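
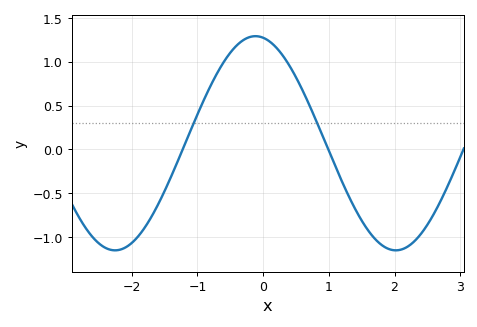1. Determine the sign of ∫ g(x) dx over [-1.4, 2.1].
positive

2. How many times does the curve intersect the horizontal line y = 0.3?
2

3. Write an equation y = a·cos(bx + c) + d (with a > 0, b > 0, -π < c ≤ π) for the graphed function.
y = 1.22cos(1.5x + 0.17) + 0.07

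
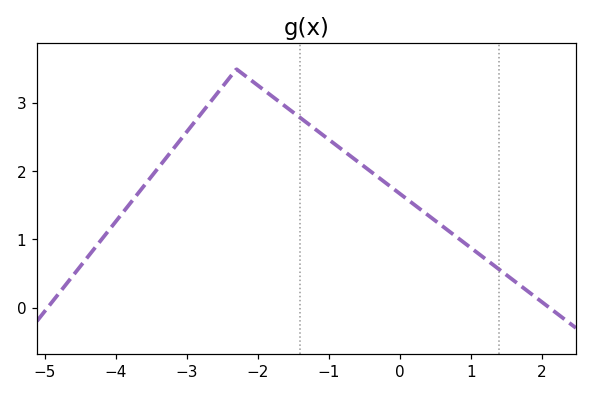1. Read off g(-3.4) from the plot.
2.05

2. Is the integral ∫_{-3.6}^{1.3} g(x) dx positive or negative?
positive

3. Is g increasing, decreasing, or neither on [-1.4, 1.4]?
decreasing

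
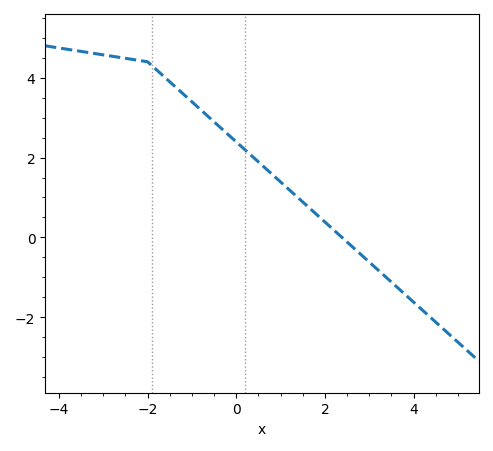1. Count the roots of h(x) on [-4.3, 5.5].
1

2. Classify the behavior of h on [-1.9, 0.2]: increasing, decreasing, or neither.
decreasing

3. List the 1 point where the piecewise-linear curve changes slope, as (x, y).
(-2, 4.4)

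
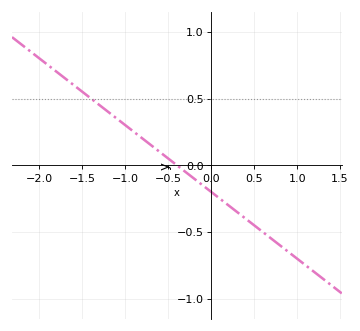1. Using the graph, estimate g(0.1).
-0.25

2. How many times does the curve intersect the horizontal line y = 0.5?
1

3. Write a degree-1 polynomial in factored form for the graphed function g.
y = -0.5(x + 0.4)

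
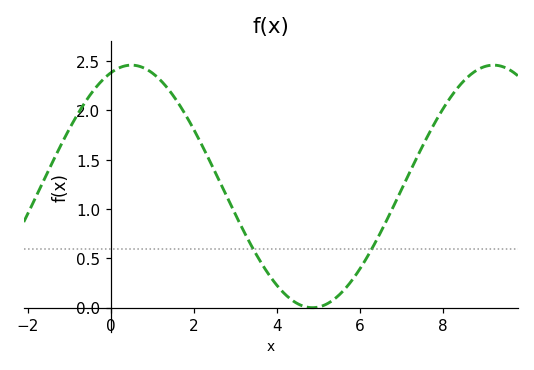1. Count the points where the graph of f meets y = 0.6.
2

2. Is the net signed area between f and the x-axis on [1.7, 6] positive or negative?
positive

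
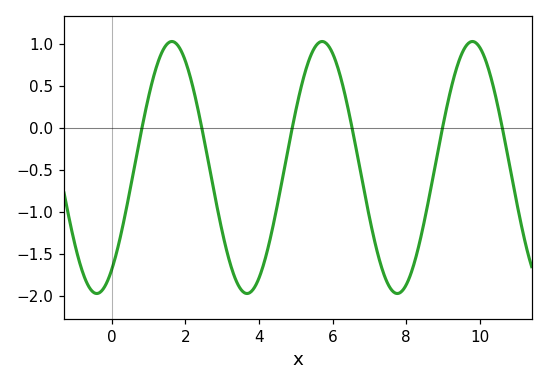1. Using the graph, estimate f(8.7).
-0.648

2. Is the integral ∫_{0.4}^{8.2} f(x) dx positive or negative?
negative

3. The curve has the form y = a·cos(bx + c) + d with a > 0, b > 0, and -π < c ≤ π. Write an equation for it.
y = 1.5cos(1.54x - 2.52) - 0.47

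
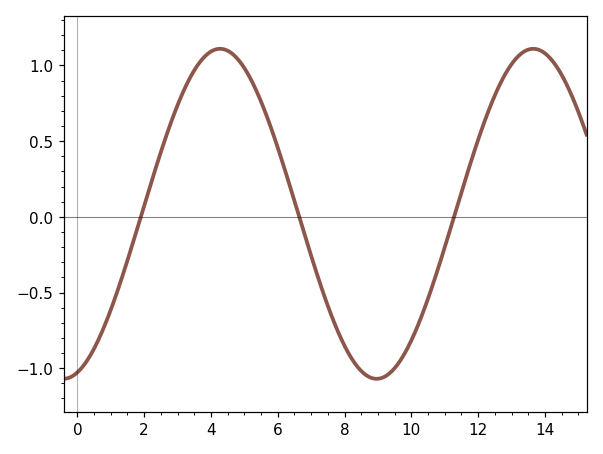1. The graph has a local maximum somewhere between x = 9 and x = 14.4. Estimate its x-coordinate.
13.6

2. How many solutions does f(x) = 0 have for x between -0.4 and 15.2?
3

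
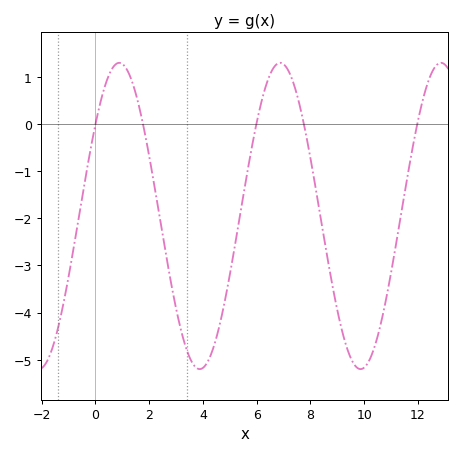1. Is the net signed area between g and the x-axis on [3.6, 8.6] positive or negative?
negative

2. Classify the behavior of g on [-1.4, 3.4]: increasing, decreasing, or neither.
neither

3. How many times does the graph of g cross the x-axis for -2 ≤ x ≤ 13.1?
5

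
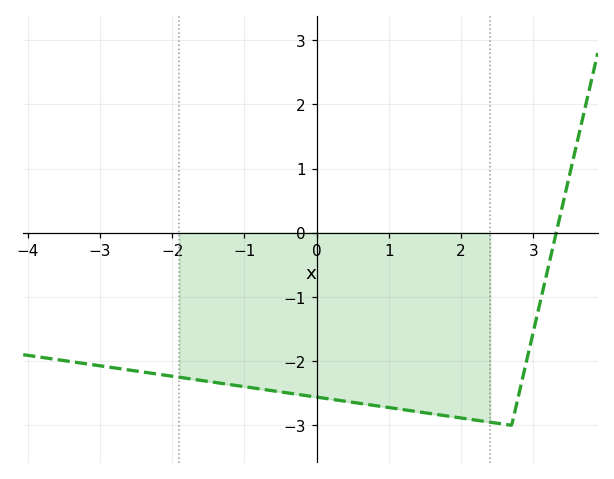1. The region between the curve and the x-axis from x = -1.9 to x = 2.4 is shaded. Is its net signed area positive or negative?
negative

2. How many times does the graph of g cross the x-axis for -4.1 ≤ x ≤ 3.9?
1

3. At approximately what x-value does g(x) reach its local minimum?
2.7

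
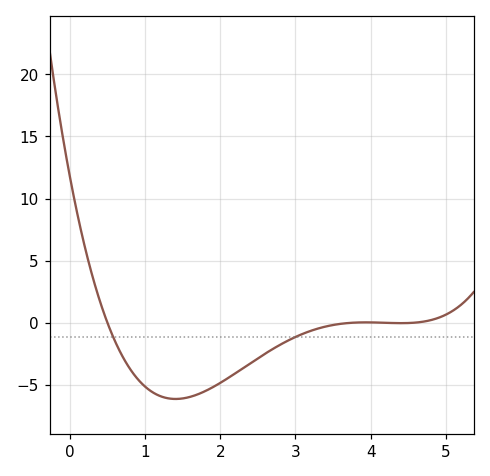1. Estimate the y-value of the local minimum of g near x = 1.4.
-6.16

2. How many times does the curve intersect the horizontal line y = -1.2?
2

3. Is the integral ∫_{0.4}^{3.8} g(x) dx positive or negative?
negative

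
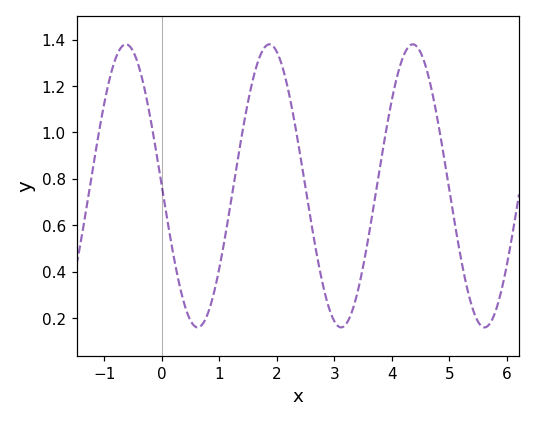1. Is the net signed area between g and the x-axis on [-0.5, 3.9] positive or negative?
positive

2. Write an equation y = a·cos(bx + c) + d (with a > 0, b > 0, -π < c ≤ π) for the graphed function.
y = 0.61cos(2.52x + 1.57) + 0.77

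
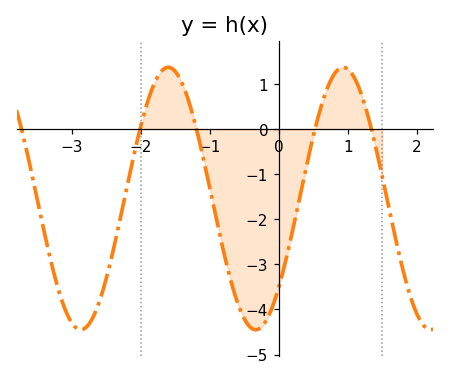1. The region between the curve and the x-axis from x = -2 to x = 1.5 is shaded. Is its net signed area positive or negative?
negative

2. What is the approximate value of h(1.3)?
0.2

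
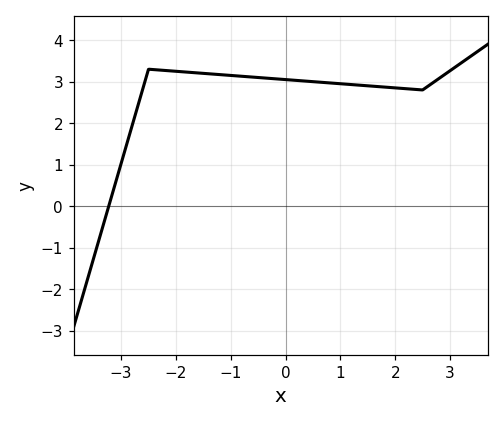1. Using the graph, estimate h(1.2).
2.93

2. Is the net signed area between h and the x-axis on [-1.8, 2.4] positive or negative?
positive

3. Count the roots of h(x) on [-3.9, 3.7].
1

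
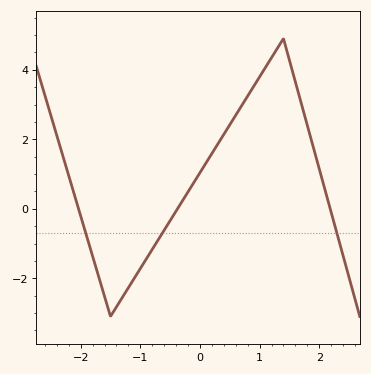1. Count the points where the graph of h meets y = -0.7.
3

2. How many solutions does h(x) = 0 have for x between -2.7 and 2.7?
3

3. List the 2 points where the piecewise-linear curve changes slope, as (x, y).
(-1.5, -3.1); (1.4, 4.9)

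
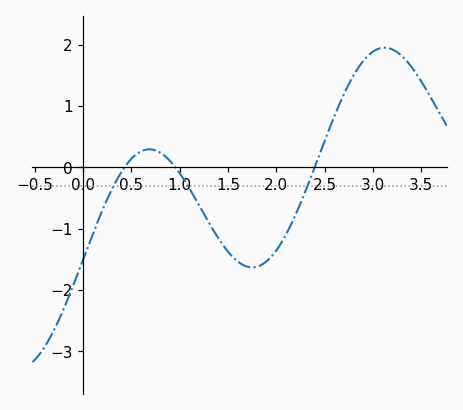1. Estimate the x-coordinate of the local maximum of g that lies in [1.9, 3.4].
3.1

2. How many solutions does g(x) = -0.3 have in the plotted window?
3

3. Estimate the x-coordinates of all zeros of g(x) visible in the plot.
0.4, 1, 2.4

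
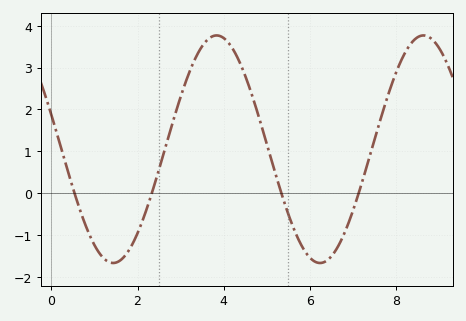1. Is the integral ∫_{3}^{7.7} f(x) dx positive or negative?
positive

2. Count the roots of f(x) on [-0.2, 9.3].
4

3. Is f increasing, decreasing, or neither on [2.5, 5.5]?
neither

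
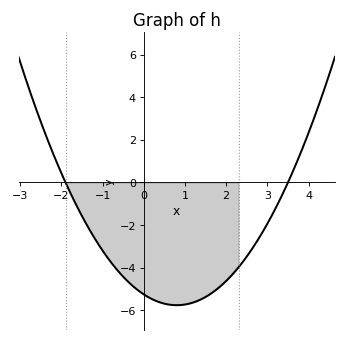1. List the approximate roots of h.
-1.8, 3.6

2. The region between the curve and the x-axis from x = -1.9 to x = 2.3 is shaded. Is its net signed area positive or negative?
negative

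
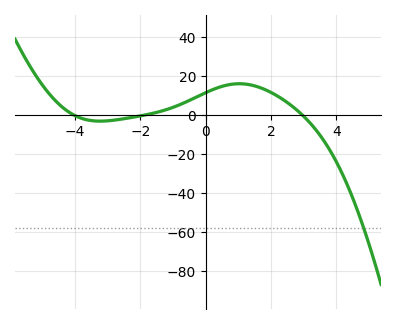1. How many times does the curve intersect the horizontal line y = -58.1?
1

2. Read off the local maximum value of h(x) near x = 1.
16.2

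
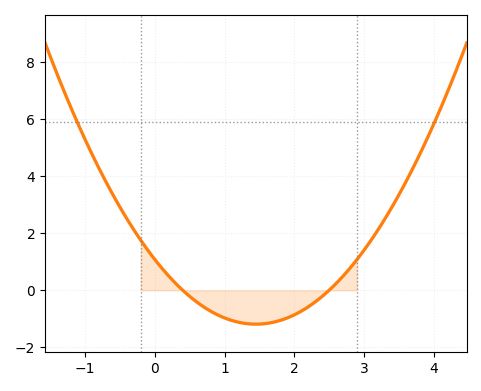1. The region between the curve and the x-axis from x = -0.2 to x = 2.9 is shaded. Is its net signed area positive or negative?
negative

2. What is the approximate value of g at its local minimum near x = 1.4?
-1.19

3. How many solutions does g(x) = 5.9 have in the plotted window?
2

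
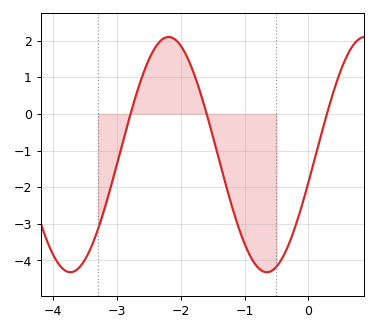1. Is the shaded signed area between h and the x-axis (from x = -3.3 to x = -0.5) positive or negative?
negative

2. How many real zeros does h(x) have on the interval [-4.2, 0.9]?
3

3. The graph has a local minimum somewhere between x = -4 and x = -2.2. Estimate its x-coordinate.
-3.73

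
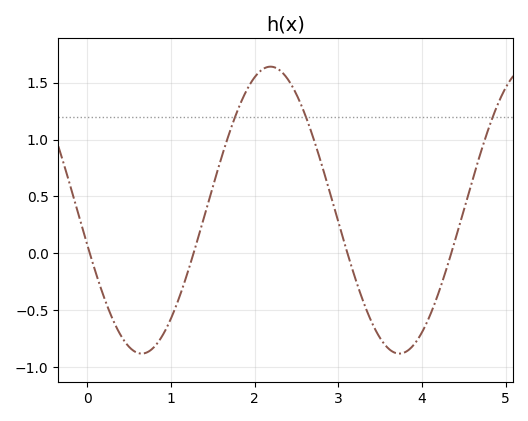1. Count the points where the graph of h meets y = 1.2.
3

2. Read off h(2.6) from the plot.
1.22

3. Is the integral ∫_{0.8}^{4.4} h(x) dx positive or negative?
positive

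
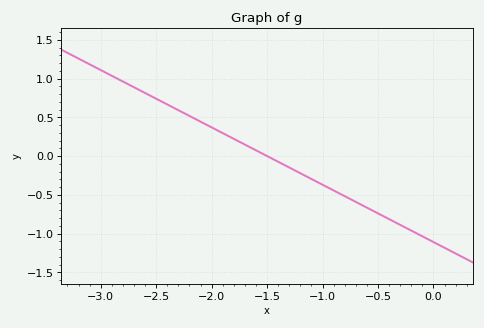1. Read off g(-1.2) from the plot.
-0.2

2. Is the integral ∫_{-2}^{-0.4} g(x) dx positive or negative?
negative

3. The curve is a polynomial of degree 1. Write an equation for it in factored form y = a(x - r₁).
y = -0.74(x + 1.5)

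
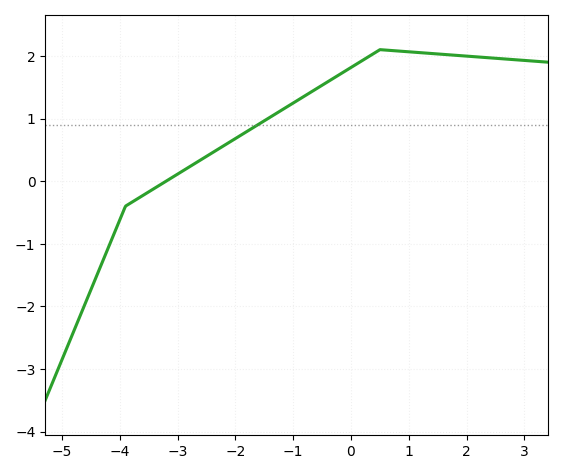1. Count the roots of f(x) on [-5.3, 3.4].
1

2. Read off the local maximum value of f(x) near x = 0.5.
2.1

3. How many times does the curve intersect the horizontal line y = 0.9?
1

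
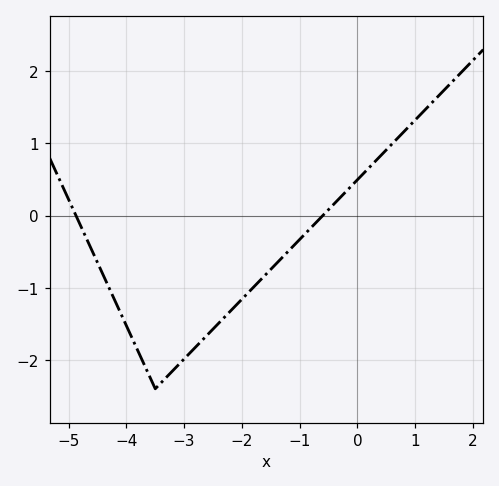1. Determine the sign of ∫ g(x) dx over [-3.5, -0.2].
negative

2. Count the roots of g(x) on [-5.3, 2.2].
2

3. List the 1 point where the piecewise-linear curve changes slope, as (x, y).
(-3.5, -2.4)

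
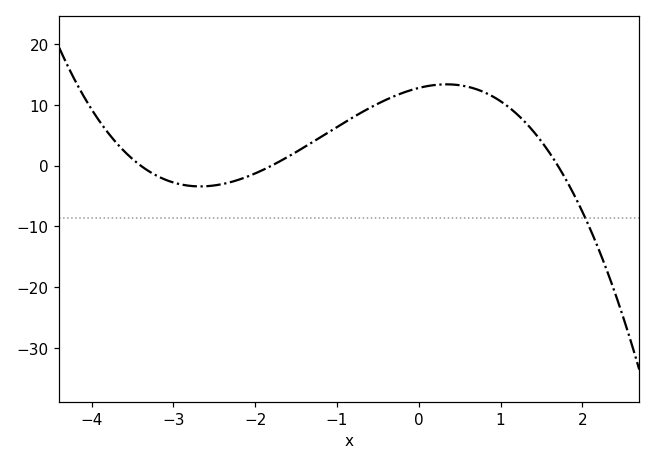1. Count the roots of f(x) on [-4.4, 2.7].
3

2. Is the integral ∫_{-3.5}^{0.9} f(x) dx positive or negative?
positive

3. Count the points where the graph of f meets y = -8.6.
1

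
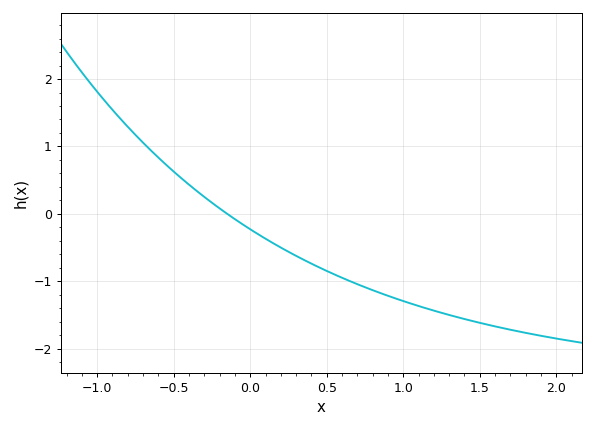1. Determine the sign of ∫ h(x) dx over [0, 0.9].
negative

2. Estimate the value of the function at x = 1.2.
-1.4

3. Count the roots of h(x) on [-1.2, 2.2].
1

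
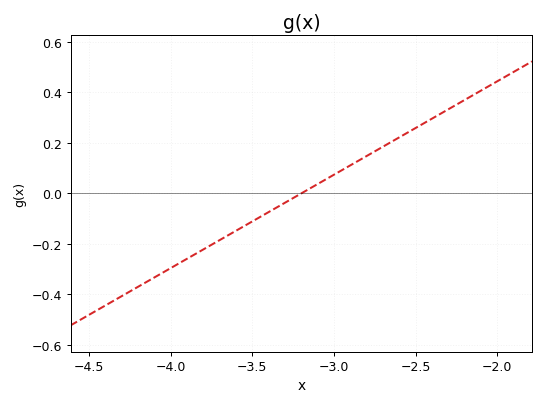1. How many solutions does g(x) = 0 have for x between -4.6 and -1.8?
1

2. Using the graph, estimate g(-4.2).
-0.38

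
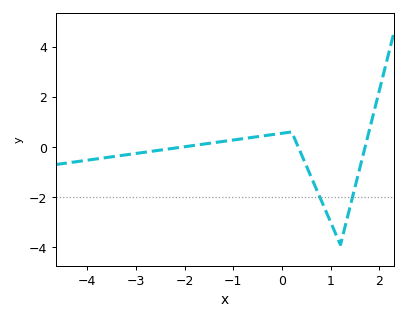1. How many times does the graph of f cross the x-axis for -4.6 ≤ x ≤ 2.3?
3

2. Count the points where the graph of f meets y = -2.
2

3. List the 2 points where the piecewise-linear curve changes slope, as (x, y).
(0.2, 0.6); (1.2, -3.9)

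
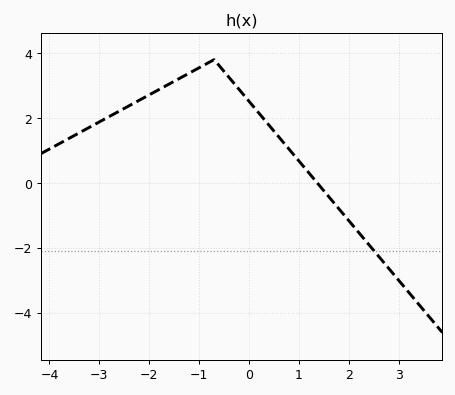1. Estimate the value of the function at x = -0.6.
3.62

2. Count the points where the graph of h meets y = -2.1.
1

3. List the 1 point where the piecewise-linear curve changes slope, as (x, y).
(-0.7, 3.8)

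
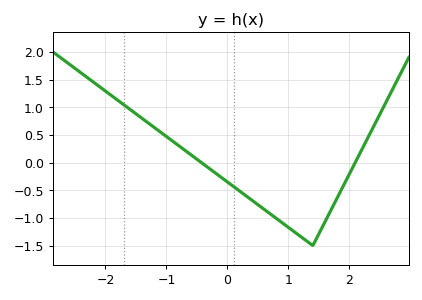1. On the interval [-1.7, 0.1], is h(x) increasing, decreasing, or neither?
decreasing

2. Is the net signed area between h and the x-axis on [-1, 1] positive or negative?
negative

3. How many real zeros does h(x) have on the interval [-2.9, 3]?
2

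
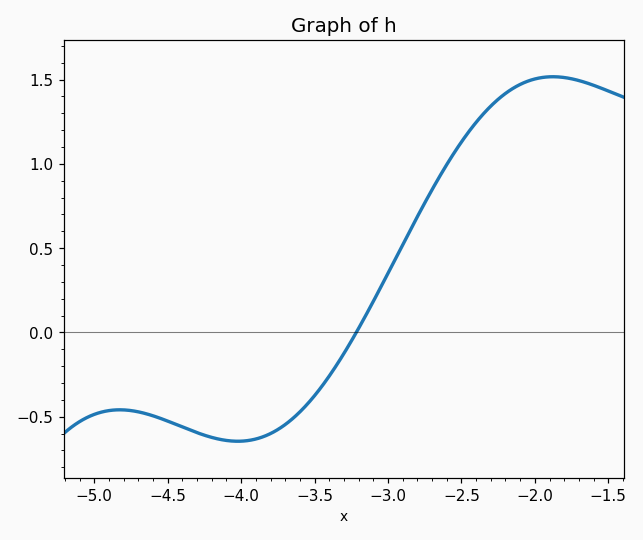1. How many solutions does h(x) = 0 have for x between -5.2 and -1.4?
1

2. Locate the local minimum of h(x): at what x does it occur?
-4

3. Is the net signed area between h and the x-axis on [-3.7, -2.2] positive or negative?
positive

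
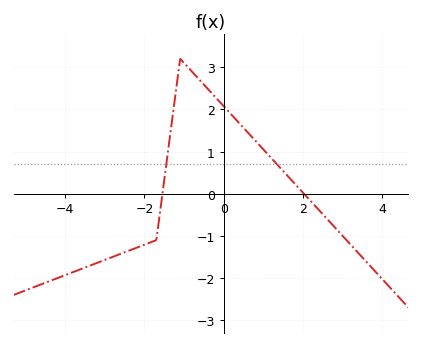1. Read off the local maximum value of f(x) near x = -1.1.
3.2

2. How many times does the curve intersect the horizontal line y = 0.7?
2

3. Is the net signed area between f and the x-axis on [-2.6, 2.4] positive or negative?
positive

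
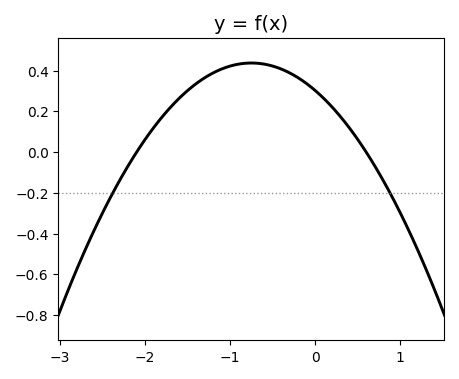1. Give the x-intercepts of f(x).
-2.1, 0.6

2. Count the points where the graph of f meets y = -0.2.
2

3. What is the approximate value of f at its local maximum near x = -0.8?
0.44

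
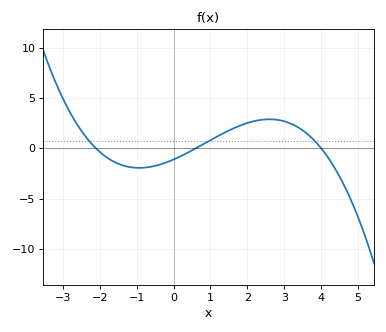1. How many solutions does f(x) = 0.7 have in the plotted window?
3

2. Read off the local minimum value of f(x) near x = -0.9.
-1.94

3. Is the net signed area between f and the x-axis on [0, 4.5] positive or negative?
positive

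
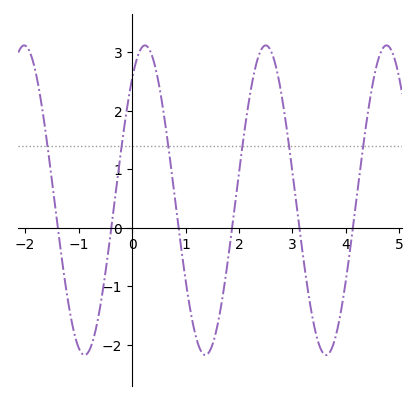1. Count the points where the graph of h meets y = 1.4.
6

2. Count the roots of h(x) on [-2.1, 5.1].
6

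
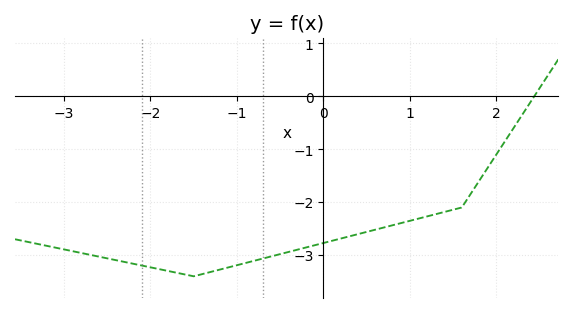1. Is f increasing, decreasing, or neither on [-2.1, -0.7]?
neither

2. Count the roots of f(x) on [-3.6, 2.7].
1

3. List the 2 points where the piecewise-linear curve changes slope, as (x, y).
(-1.5, -3.4); (1.6, -2.1)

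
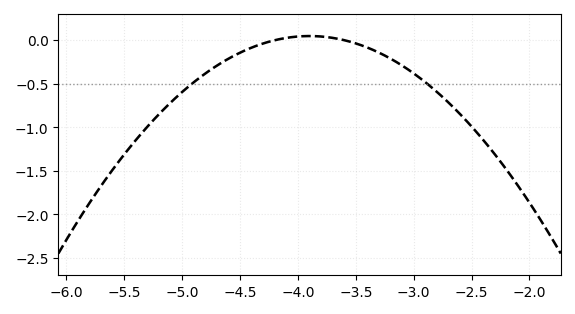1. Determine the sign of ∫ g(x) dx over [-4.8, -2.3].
negative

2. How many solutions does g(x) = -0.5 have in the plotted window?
2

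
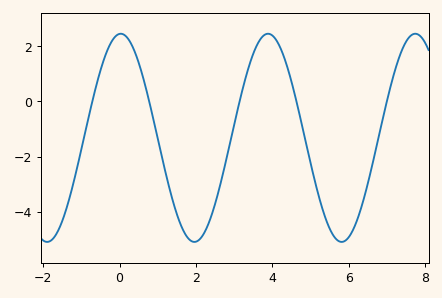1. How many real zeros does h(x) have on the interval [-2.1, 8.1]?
5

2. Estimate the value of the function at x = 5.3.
-3.86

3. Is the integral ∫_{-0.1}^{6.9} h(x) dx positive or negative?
negative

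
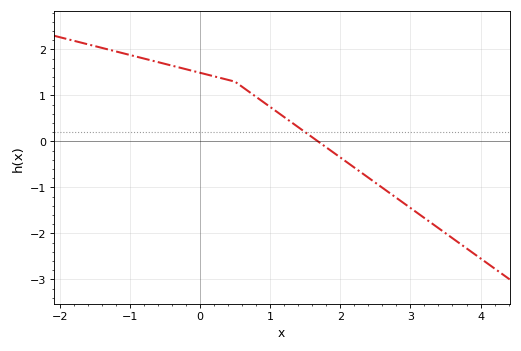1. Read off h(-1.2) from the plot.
1.96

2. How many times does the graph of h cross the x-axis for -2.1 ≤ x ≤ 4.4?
1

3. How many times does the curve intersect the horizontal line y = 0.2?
1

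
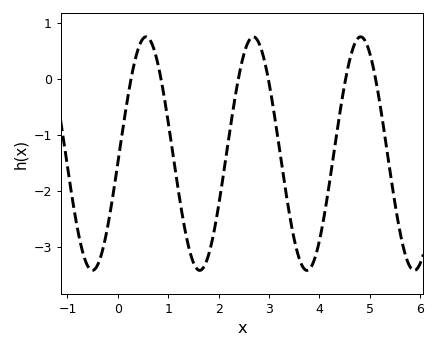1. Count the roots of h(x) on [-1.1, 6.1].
6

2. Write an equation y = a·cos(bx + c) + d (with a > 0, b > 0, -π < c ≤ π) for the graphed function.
y = 2.09cos(2.95x - 1.65) - 1.33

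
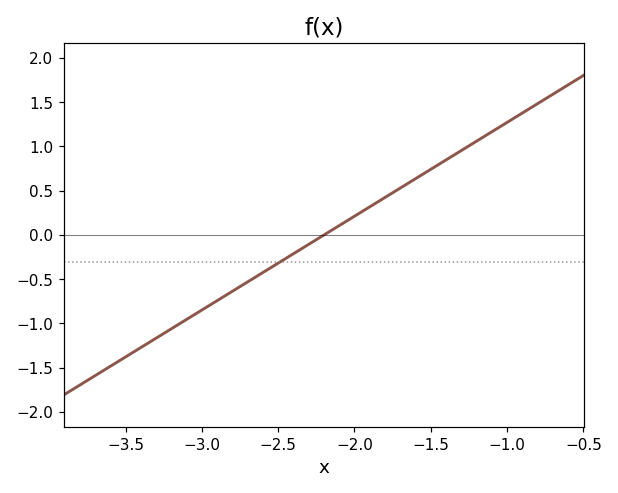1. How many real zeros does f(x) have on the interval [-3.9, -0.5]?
1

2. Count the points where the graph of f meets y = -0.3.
1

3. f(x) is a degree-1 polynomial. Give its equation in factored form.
y = 1.06(x + 2.2)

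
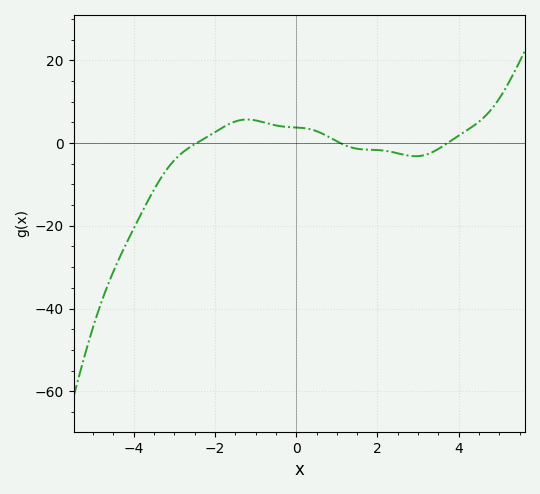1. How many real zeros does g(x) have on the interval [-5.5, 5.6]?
3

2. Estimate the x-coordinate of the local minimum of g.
3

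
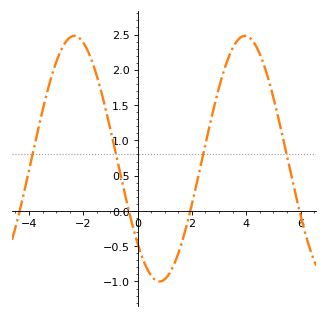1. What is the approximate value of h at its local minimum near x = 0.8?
-1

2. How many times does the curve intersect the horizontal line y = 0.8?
4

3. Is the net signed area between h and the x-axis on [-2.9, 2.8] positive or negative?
positive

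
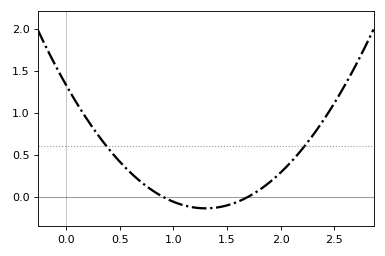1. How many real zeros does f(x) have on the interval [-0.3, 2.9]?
2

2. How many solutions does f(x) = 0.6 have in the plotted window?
2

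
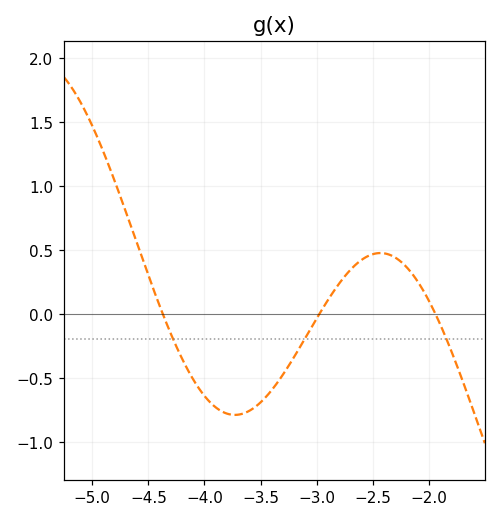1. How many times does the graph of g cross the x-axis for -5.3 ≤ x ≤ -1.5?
3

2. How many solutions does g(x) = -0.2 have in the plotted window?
3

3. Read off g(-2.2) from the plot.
0.367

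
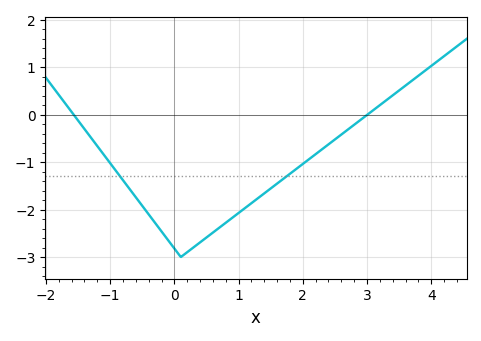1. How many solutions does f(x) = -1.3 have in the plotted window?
2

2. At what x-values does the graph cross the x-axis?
-1.57, 3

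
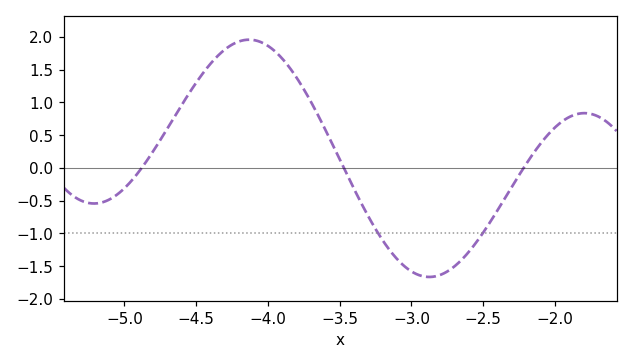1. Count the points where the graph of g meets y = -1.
2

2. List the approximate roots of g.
-4.9, -3.5, -2.2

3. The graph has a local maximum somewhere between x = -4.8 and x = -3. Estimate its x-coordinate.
-4.1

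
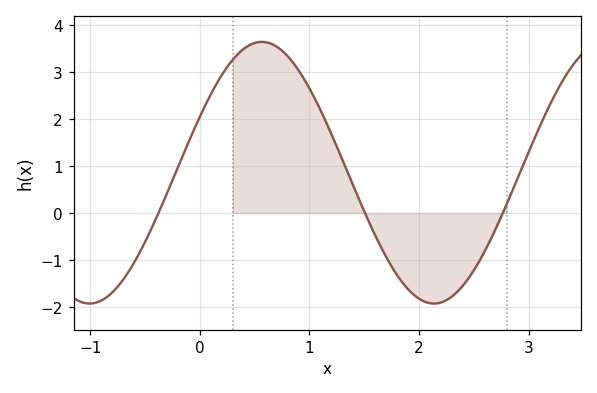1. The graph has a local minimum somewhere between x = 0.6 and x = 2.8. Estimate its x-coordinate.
2.14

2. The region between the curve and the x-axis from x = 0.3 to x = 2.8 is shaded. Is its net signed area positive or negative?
positive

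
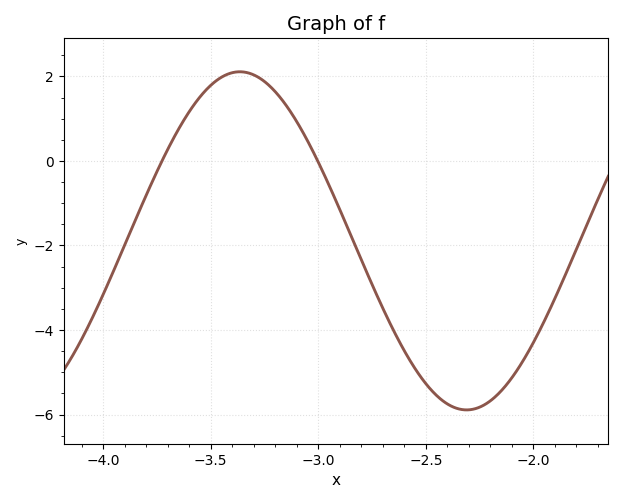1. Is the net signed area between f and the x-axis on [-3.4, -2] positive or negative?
negative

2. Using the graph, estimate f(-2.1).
-5.13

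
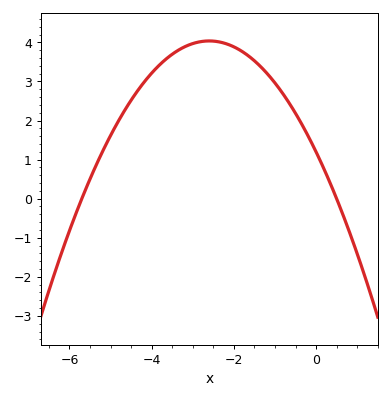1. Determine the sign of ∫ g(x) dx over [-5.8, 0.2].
positive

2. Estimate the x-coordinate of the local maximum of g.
-2.6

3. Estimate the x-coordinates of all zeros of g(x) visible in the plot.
-5.7, 0.5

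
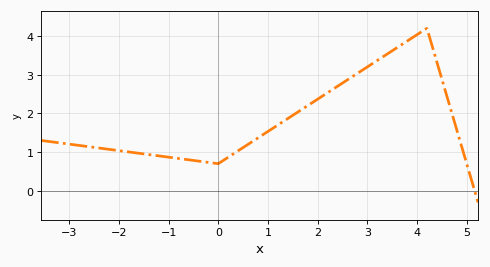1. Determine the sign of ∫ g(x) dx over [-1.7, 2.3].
positive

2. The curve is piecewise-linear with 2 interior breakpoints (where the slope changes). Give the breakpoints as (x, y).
(0, 0.7); (4.2, 4.2)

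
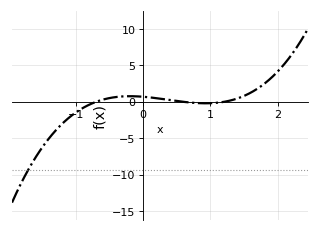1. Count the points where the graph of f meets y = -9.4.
1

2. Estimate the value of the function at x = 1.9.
3.5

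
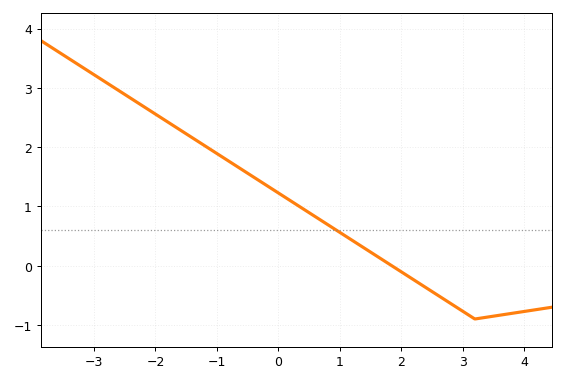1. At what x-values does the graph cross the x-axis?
1.8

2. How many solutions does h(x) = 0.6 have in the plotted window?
1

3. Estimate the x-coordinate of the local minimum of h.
3.2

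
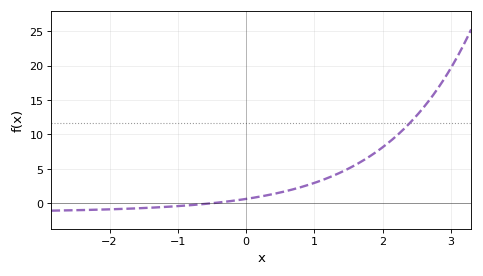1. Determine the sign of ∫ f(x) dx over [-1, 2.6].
positive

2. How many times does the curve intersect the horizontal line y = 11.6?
1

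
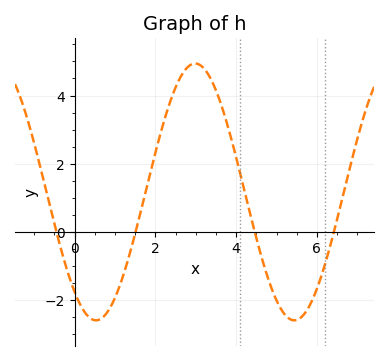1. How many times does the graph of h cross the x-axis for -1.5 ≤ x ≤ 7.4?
4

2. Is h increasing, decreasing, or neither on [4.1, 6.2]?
neither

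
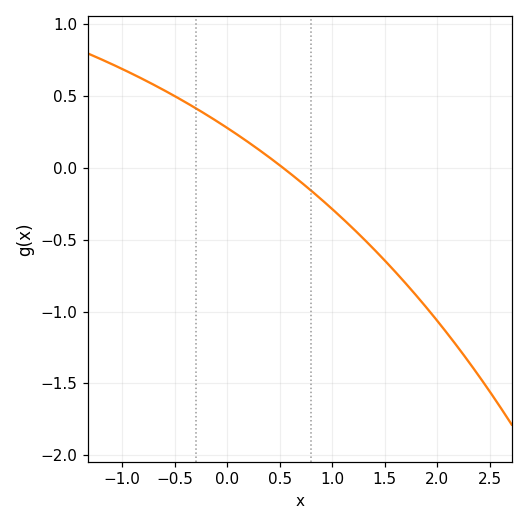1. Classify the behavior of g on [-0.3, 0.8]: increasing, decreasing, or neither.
decreasing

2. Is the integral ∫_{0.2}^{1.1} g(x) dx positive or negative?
negative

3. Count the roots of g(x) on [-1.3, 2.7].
1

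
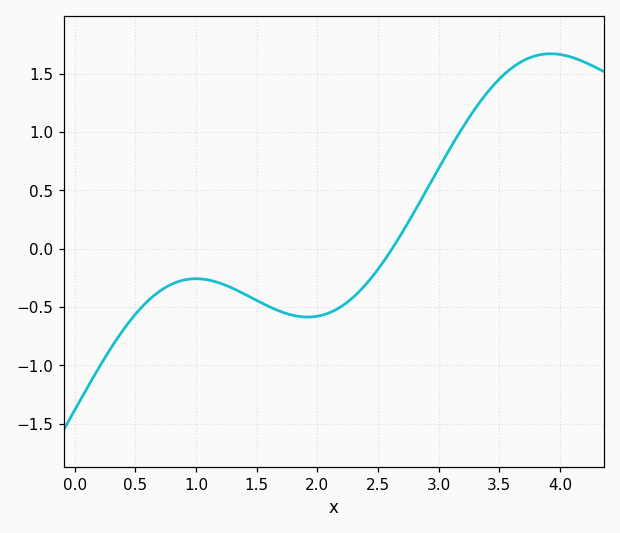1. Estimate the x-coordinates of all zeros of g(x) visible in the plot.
2.62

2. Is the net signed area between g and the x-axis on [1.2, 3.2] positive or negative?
negative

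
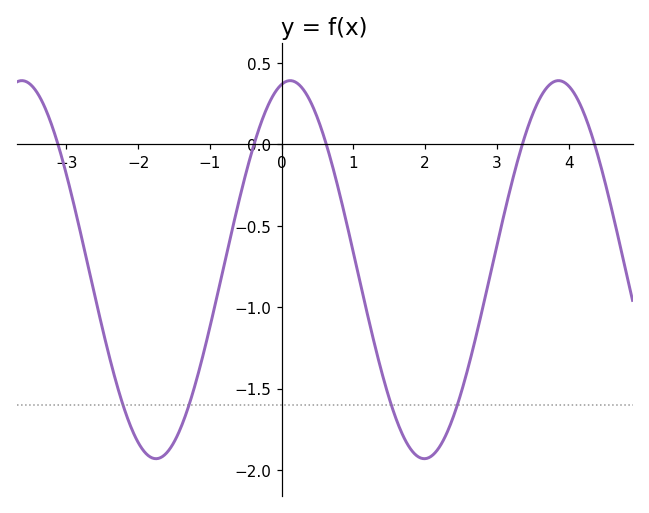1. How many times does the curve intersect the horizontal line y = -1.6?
4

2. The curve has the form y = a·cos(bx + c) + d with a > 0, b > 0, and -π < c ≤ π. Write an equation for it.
y = 1.16cos(1.7x - 0.2) - 0.77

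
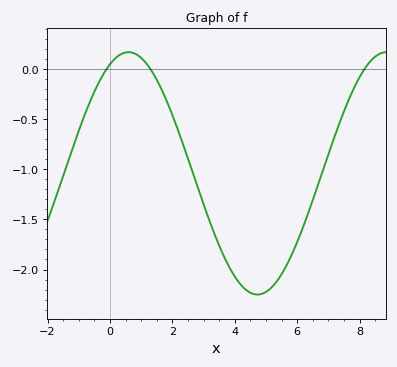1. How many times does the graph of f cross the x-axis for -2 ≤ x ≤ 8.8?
3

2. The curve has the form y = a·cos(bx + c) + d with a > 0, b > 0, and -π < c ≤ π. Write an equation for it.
y = 1.21cos(0.76x - 0.452) - 1.04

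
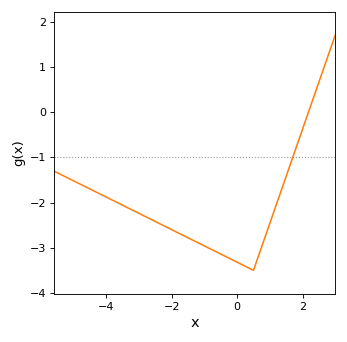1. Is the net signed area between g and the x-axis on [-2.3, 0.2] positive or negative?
negative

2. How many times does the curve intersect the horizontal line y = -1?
1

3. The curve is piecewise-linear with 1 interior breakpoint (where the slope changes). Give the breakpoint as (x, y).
(0.5, -3.5)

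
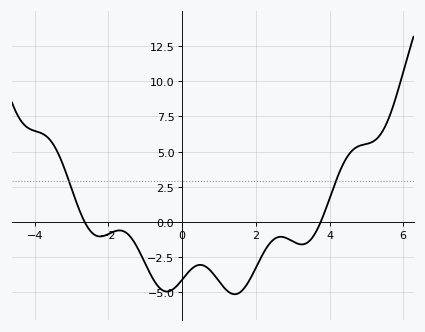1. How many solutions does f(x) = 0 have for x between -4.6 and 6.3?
2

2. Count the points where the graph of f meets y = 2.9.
2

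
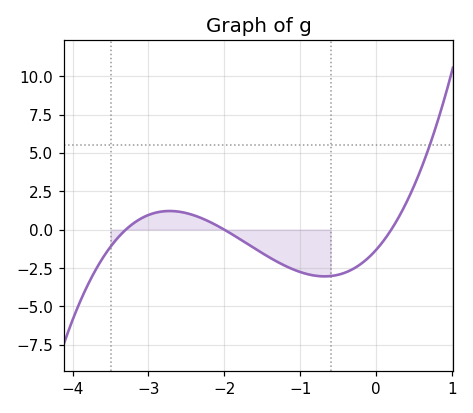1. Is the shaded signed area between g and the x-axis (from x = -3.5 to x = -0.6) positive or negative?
negative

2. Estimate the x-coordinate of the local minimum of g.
-0.679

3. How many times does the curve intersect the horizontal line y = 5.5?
1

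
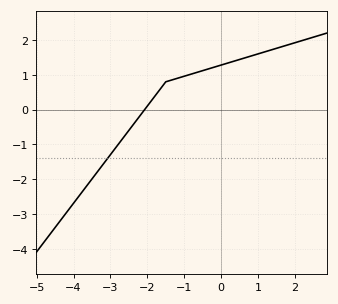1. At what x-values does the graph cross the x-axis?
-2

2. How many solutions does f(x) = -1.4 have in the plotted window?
1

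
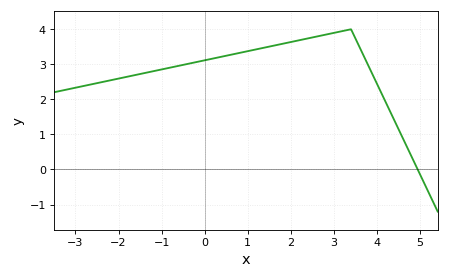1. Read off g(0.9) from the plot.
3.35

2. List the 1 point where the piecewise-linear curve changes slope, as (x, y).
(3.4, 4)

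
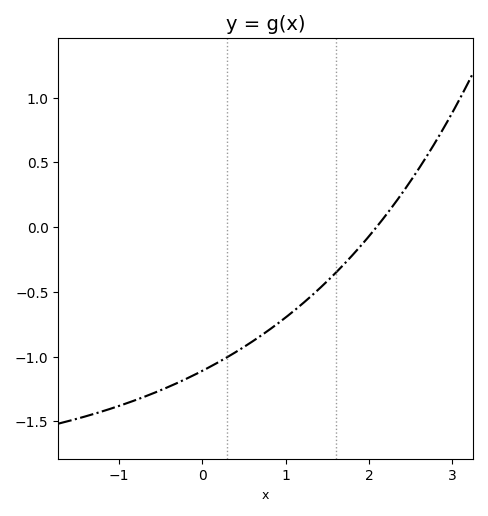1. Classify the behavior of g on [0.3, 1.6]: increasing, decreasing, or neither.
increasing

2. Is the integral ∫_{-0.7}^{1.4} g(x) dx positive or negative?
negative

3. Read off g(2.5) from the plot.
0.35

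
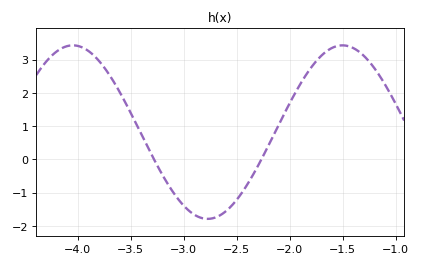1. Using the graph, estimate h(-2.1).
1.1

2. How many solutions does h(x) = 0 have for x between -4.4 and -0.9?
2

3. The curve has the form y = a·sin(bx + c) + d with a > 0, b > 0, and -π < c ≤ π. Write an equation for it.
y = 2.61sin(2.5x - 1) + 0.82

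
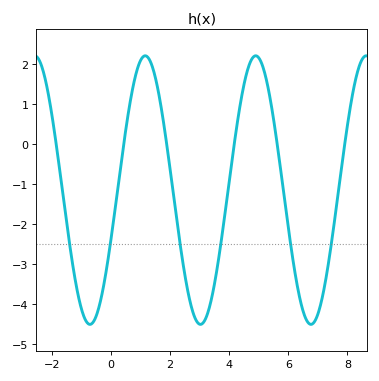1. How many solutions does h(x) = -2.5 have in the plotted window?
6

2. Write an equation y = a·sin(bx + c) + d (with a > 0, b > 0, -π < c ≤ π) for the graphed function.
y = 3.36sin(1.7x - 0.37) - 1.15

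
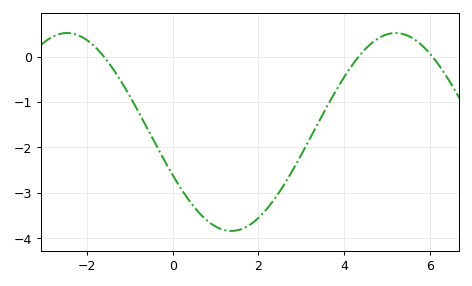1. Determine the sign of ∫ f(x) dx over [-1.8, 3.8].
negative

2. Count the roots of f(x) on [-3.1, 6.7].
3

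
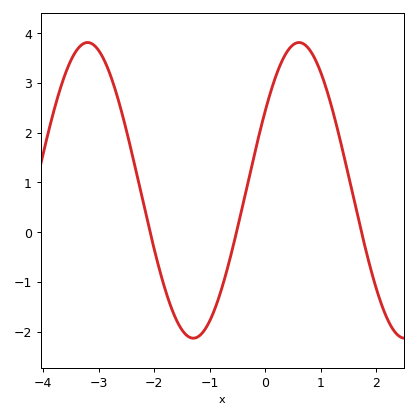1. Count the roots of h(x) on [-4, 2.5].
3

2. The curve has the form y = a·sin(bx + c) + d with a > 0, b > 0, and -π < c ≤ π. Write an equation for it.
y = 2.97sin(1.65x + 0.57) + 0.84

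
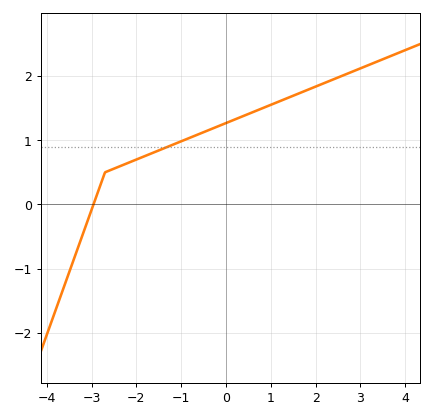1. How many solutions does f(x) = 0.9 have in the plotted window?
1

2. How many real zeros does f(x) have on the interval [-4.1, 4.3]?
1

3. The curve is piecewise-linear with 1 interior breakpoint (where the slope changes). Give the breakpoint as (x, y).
(-2.7, 0.5)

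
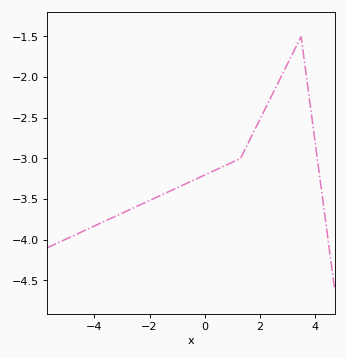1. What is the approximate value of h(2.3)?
-2.3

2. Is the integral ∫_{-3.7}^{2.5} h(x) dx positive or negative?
negative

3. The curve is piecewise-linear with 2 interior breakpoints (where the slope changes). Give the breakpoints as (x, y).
(1.3, -3); (3.5, -1.5)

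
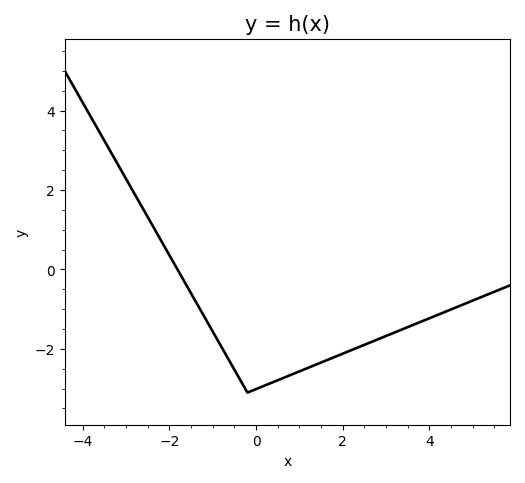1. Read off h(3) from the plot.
-1.67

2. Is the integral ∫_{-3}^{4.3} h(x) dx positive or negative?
negative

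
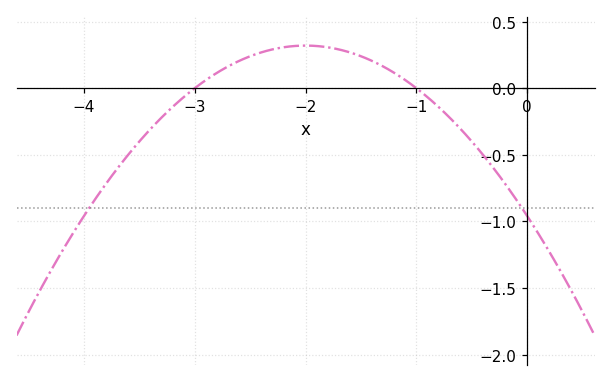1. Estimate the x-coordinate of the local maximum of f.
-2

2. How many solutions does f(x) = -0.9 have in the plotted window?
2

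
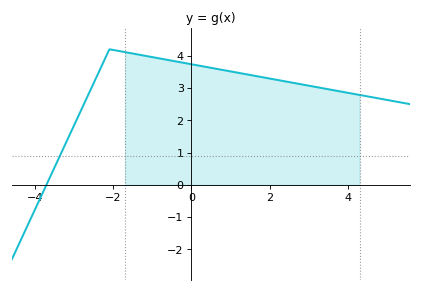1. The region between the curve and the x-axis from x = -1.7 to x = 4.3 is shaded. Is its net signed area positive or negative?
positive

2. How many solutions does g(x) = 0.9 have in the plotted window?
1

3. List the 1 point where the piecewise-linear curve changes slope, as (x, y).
(-2.1, 4.2)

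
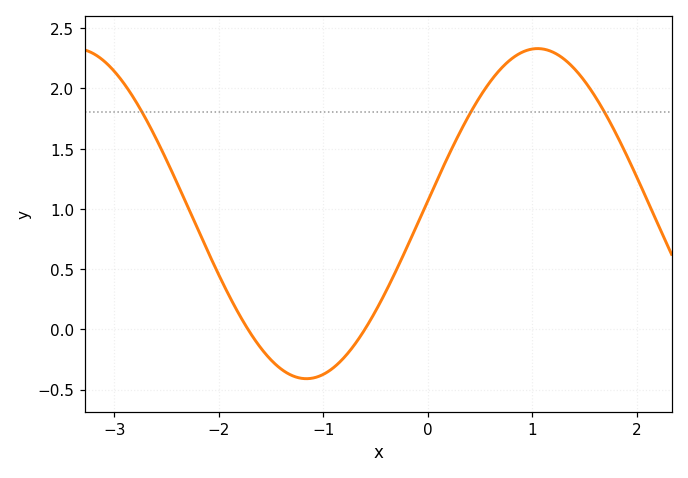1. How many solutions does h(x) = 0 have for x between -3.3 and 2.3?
2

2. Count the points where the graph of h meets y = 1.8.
3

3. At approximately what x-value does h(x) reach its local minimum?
-1.16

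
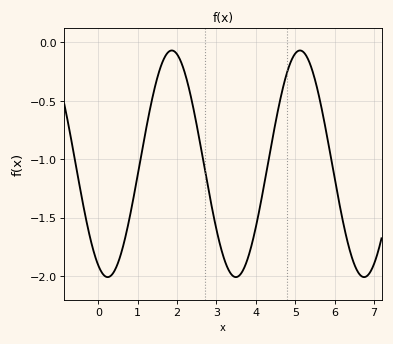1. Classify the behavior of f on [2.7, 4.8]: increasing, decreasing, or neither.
neither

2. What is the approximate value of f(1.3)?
-0.6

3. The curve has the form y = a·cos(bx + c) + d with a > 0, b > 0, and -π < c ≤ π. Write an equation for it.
y = 0.97cos(1.9x + 2.7) - 1.04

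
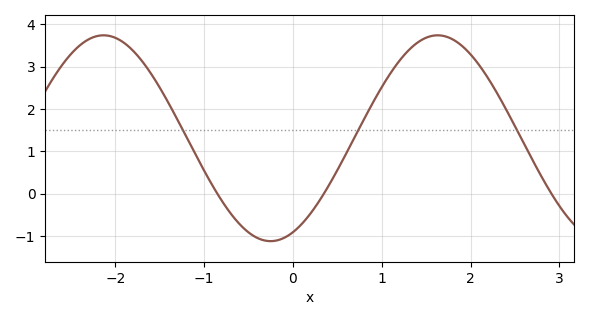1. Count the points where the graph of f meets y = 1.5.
3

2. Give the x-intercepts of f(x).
-0.852, 0.348, 2.91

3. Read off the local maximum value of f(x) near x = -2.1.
3.74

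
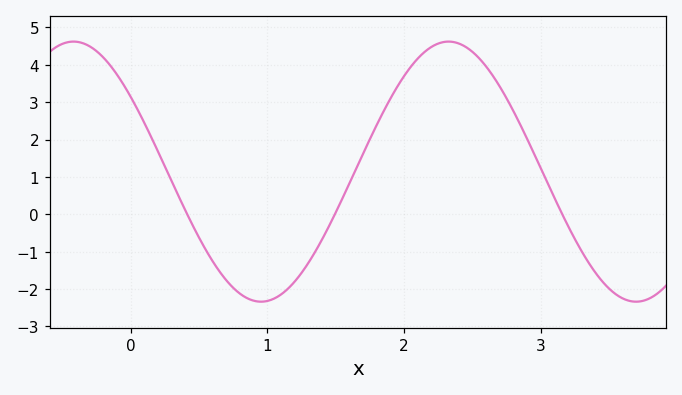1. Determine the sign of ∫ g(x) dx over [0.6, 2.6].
positive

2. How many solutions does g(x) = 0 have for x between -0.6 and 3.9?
3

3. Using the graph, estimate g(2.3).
4.61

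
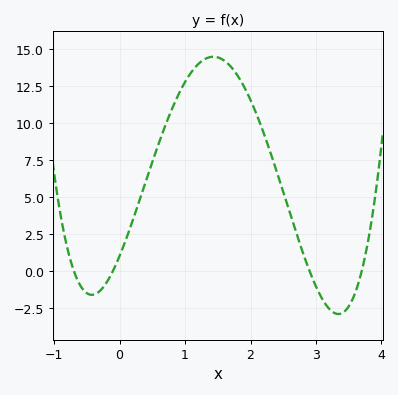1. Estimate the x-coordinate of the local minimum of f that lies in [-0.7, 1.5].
-0.425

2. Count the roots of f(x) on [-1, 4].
4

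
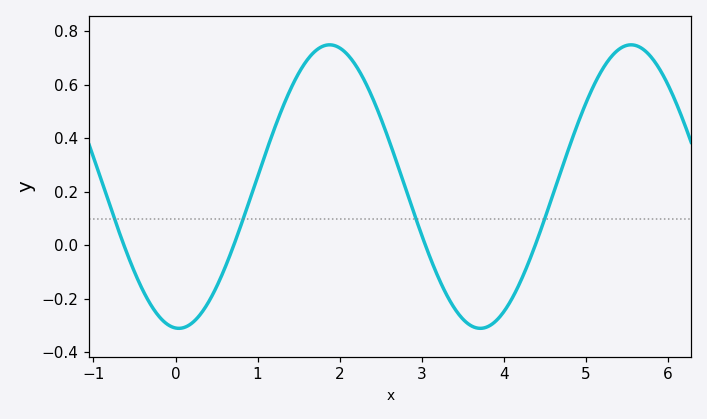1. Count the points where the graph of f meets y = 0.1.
4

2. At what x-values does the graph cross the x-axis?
-0.628, 0.709, 3.05, 4.38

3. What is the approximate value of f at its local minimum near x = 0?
-0.31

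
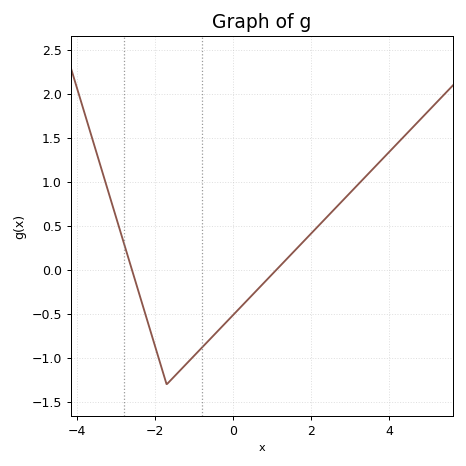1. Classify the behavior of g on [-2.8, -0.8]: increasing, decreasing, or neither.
neither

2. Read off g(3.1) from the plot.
0.926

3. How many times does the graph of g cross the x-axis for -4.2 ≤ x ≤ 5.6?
2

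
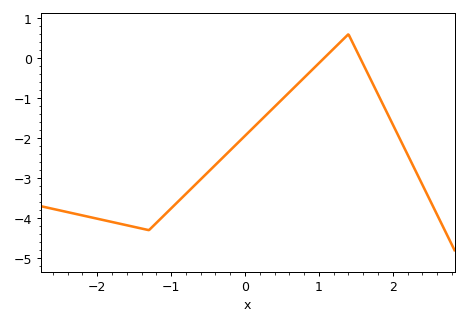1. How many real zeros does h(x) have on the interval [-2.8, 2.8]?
2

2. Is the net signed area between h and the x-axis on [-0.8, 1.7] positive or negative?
negative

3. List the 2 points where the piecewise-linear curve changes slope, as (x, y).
(-1.3, -4.3); (1.4, 0.6)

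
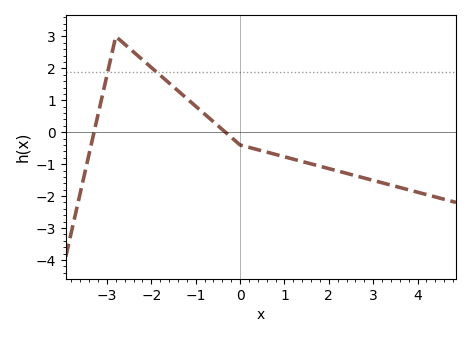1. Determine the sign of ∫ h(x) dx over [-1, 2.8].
negative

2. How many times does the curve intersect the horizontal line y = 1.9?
2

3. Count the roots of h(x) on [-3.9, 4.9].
2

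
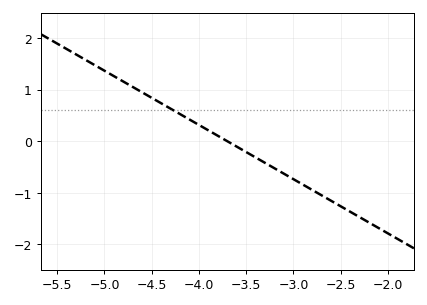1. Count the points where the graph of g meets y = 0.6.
1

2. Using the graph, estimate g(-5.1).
1.47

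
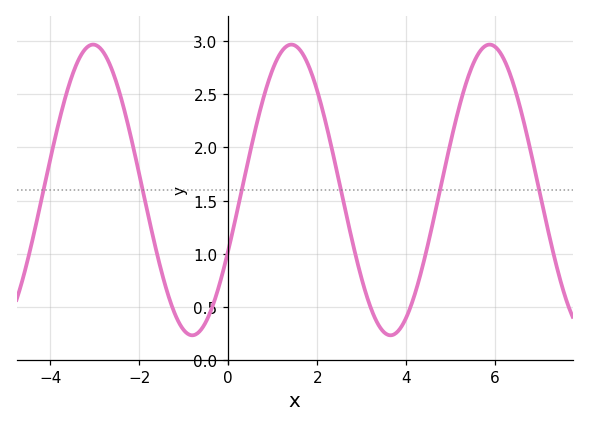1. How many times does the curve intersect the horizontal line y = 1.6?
6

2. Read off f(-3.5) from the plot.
2.7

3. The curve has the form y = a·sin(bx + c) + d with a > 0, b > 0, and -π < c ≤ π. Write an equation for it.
y = 1.37sin(1.4x - 0.43) + 1.6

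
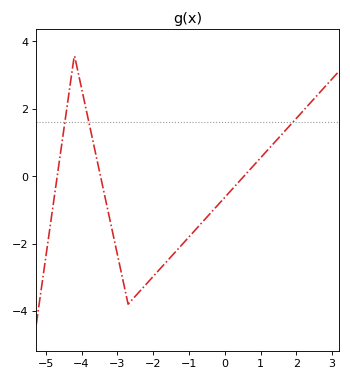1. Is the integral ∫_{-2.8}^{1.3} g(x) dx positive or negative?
negative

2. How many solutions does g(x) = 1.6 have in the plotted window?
3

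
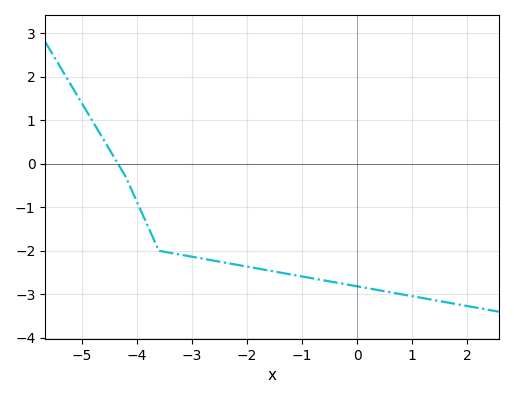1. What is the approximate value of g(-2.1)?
-2.3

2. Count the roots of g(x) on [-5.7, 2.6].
1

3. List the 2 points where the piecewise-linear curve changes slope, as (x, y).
(-4.2, -0.3); (-3.6, -2)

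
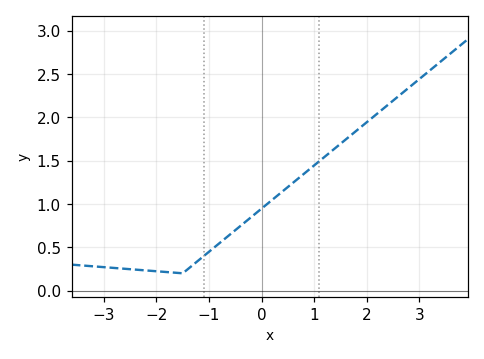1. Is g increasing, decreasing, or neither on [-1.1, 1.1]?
increasing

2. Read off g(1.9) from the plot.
1.9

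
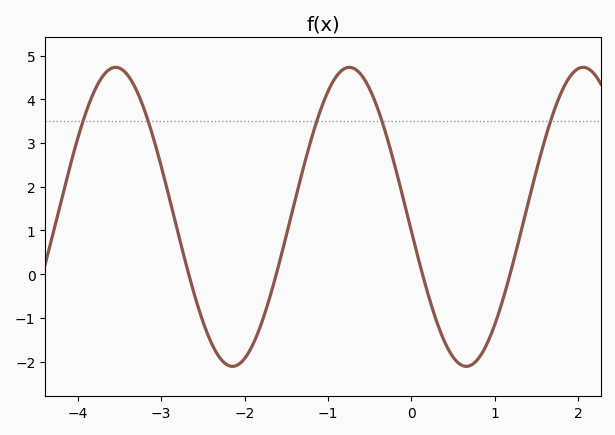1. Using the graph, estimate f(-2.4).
-1.6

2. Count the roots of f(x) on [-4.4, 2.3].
4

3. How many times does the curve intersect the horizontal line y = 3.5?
5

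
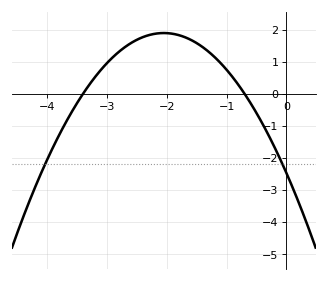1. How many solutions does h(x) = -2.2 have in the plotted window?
2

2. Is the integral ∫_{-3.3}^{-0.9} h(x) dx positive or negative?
positive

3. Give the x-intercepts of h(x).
-3.4, -0.7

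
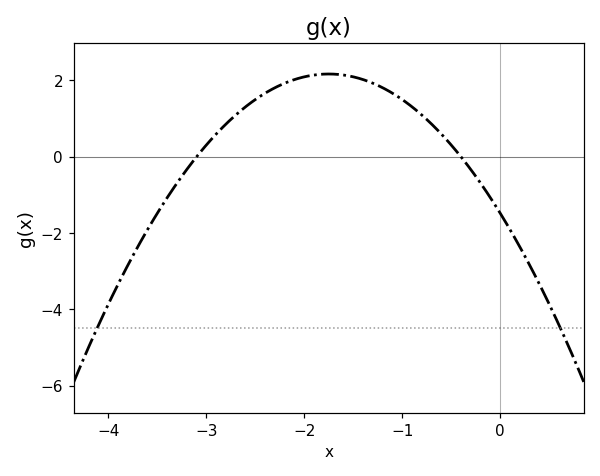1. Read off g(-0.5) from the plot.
0.309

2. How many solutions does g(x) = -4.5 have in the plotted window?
2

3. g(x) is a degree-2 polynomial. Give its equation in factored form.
y = -1.19(x + 3.1)(x + 0.4)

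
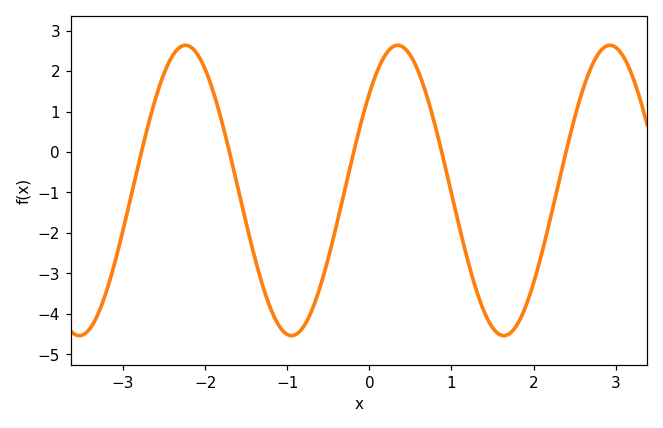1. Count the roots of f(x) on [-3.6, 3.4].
5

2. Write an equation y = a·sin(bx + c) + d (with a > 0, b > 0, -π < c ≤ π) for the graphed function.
y = 3.59sin(2.43x + 0.73) - 0.95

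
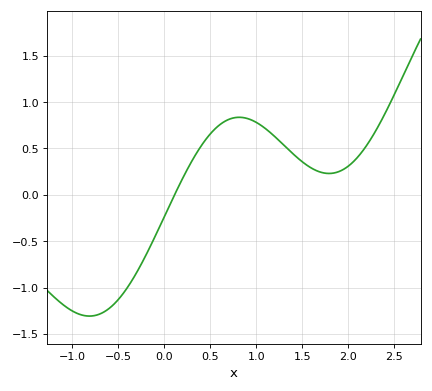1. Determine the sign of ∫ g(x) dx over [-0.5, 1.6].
positive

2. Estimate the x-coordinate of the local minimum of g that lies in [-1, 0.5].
-0.815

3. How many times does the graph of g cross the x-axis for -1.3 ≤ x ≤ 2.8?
1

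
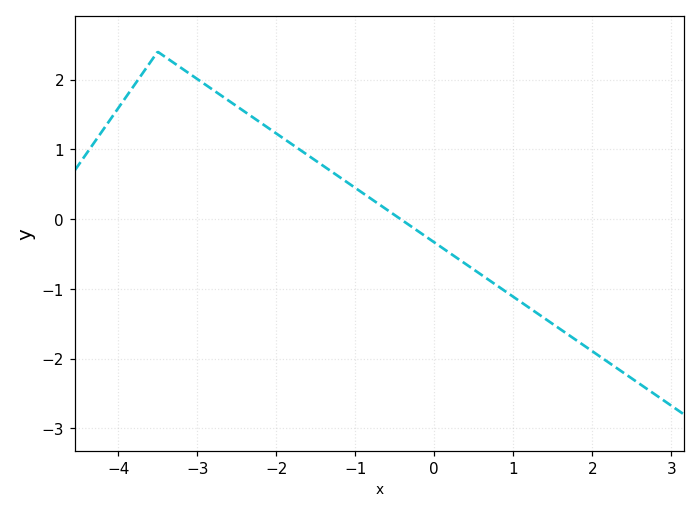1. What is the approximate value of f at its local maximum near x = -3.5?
2.4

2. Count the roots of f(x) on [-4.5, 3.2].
1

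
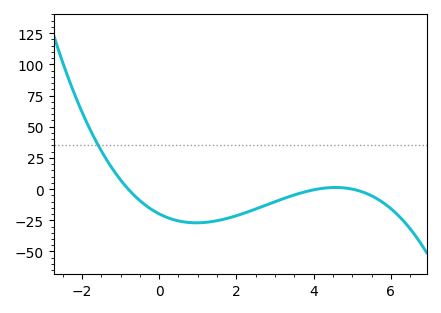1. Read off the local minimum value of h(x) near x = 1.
-28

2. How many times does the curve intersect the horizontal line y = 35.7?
1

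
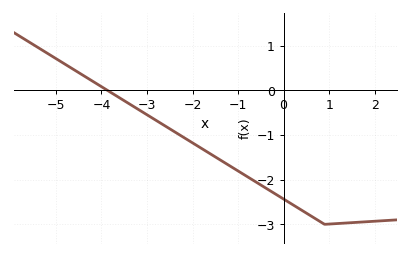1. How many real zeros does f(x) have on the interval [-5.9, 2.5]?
1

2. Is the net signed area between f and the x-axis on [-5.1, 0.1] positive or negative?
negative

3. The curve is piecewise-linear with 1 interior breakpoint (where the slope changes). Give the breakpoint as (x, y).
(0.9, -3)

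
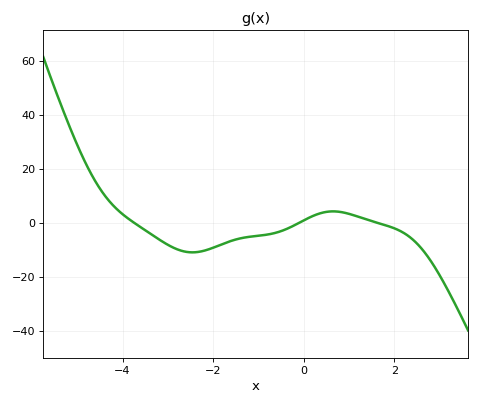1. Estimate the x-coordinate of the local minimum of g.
-2.46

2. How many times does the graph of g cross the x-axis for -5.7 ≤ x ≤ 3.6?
3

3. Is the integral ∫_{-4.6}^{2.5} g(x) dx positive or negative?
negative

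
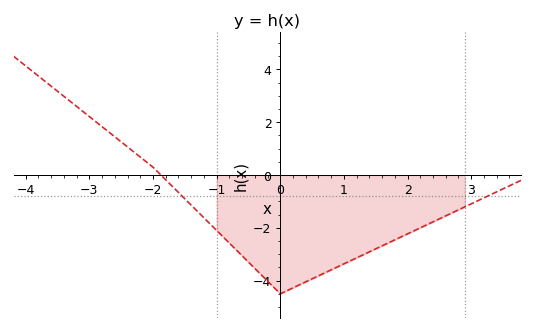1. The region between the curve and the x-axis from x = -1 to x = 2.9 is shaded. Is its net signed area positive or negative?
negative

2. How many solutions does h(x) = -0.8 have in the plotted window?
2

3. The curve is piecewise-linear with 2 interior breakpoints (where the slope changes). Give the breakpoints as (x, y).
(-2, 0.3); (0, -4.5)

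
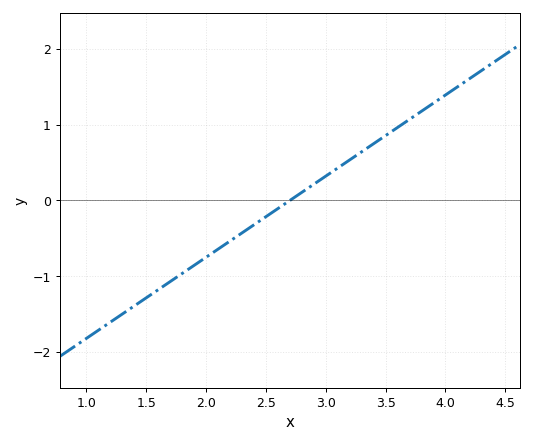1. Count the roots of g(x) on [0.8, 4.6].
1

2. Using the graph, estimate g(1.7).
-1.07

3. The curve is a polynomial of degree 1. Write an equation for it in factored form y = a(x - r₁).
y = 1.07(x - 2.7)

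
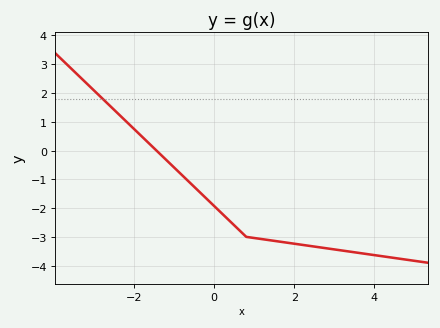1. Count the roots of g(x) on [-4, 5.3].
1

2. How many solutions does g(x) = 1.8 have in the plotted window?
1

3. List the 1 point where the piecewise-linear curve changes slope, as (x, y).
(0.8, -3)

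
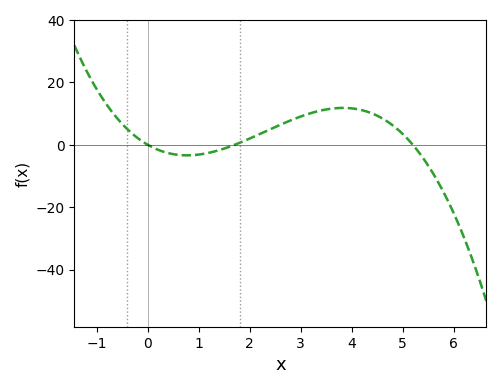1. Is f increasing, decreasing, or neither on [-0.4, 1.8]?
neither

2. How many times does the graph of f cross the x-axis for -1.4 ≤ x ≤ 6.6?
3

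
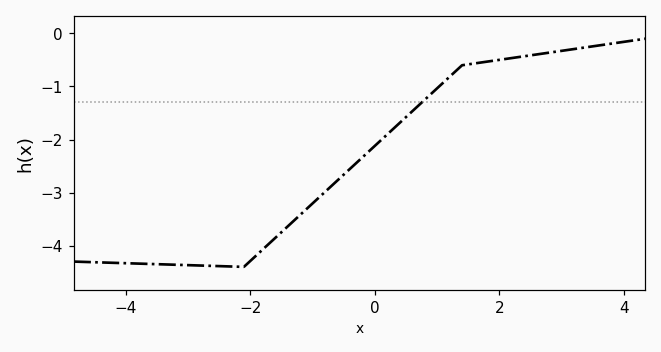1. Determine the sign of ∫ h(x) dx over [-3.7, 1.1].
negative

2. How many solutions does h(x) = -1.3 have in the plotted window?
1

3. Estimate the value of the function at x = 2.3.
-0.4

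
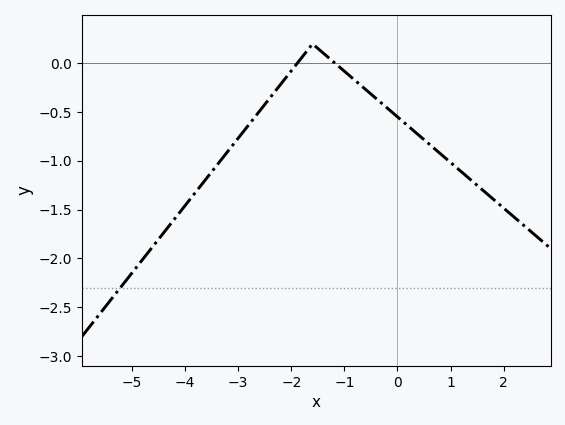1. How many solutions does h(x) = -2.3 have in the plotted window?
1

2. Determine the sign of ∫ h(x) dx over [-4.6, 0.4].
negative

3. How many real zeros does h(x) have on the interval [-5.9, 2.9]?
2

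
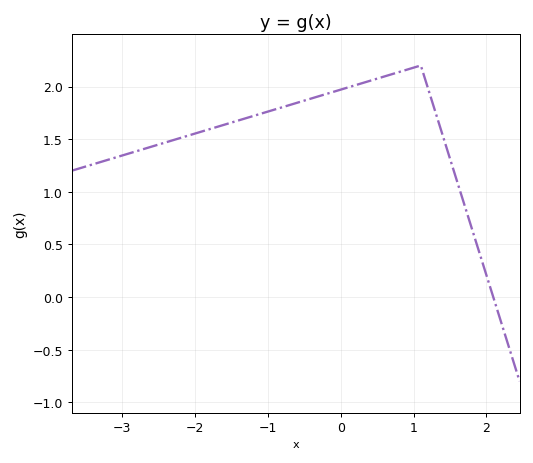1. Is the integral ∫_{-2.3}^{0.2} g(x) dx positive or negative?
positive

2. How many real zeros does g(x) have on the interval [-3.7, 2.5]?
1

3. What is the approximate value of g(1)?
2.18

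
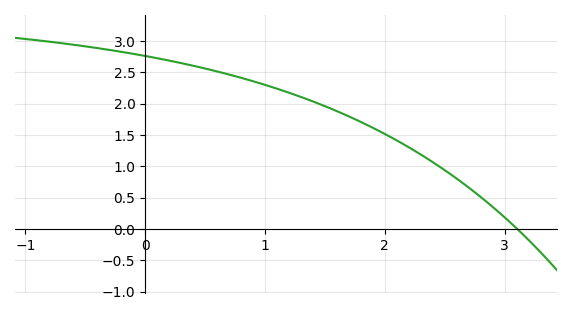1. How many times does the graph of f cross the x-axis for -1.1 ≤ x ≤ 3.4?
1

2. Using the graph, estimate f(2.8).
0.5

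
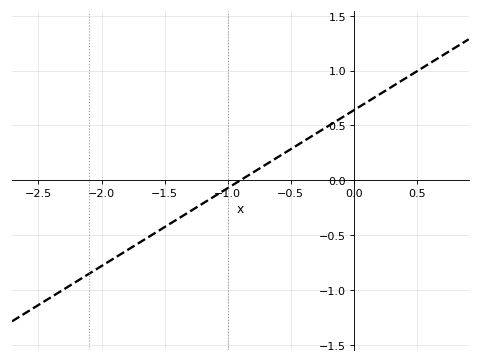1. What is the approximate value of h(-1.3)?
-0.284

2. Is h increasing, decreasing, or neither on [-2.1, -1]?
increasing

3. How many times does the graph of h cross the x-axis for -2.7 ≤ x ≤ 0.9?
1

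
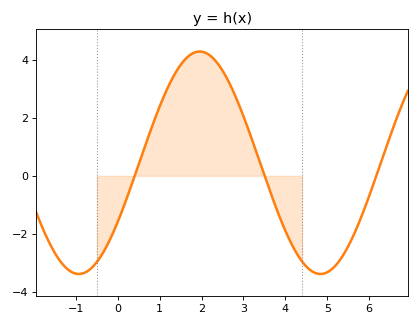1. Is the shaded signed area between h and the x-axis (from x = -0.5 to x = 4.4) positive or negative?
positive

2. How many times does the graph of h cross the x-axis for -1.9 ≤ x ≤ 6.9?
3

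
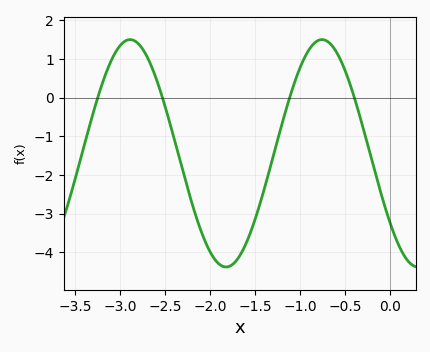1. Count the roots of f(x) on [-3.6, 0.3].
4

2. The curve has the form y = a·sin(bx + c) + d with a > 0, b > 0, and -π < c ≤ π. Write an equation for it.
y = 2.94sin(2.95x - 2.47) - 1.44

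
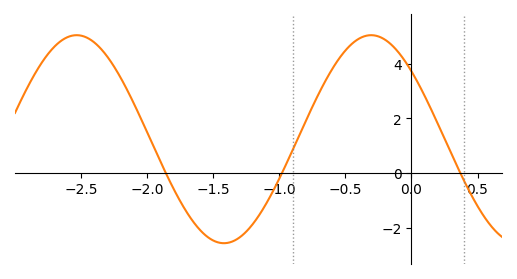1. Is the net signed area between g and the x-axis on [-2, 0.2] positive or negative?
positive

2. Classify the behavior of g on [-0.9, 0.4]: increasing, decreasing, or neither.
neither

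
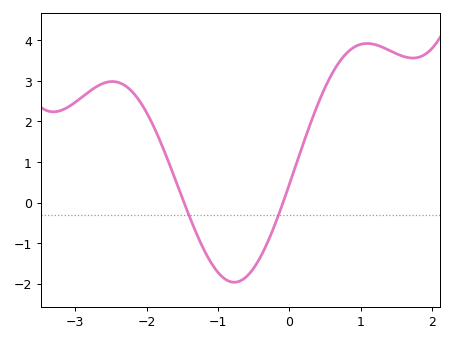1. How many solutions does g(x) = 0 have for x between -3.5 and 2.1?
2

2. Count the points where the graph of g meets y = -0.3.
2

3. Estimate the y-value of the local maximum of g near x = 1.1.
3.92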